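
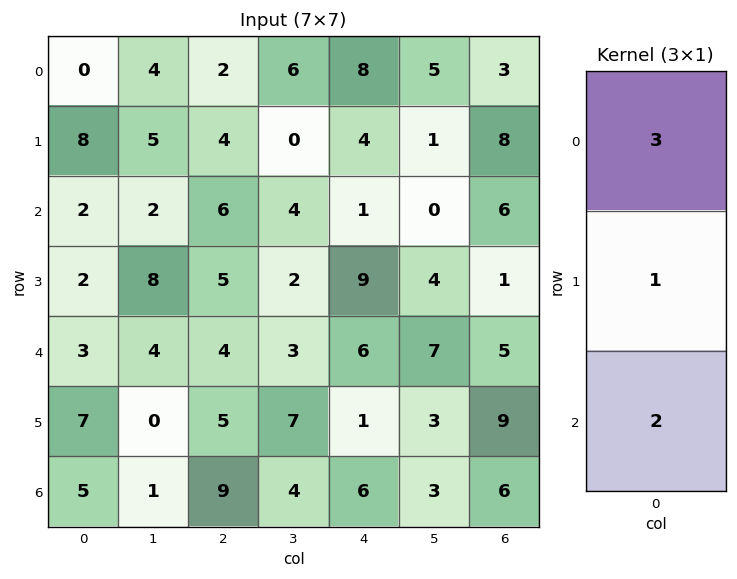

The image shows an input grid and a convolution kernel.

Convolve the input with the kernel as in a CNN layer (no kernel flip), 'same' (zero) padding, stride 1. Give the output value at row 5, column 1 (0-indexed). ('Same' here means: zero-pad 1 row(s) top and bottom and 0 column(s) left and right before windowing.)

The receptive field on the zero-padded input at this output position is [4 / 0 / 1]. Elementwise product with the kernel and sum: 4·3 + 0·1 + 1·2.

14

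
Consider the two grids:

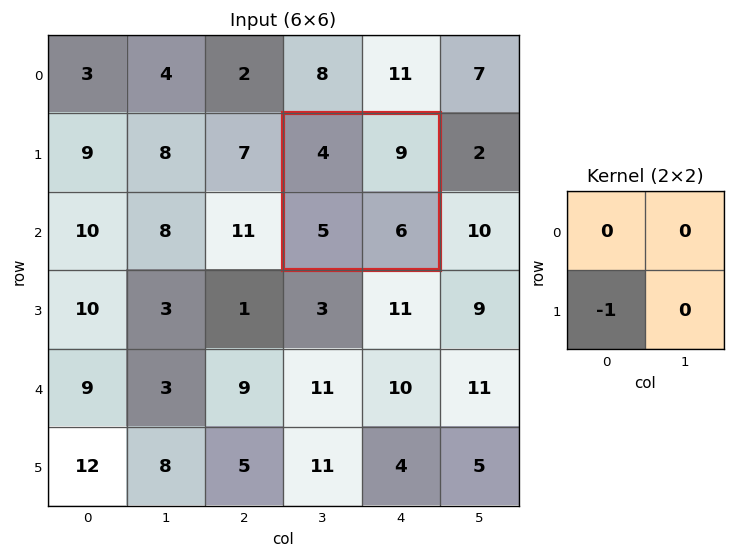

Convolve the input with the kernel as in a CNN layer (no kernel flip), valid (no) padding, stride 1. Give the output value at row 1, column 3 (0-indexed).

-5

The receptive field on the input at this output position is [4 9 / 5 6]. Elementwise product with the kernel and sum: 5·-1.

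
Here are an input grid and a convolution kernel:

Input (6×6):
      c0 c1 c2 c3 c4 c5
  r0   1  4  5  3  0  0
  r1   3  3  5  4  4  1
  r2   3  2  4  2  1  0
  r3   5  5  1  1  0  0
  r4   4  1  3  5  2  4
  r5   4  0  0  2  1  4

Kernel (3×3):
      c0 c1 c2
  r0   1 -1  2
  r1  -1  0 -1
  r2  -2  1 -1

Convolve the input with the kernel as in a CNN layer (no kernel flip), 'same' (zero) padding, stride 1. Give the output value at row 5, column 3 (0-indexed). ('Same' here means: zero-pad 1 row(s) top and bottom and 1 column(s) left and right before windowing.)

The receptive field on the zero-padded input at this output position is [3 5 2 / 0 2 1 / 0 0 0]. Elementwise product with the kernel and sum: 3·1 + 5·-1 + 2·2 + 0·-1 + 1·-1 + 0·-2 + 0·1 + 0·-1.

1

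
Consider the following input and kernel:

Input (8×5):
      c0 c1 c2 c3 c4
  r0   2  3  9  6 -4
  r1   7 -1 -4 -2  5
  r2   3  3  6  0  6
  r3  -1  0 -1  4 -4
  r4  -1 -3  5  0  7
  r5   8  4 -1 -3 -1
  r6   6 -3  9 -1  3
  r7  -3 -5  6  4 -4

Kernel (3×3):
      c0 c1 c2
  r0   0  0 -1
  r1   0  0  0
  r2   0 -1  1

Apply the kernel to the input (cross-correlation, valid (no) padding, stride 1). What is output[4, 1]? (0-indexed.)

The receptive field on the input at this output position is [-3 5 0 / 4 -1 -3 / -3 9 -1]. Elementwise product with the kernel and sum: 0·-1 + 9·-1 + -1·1.

-10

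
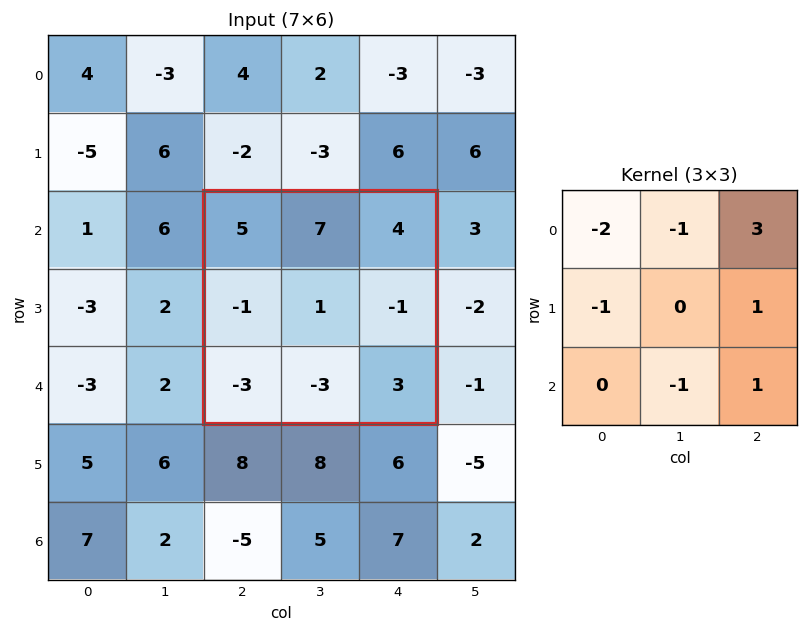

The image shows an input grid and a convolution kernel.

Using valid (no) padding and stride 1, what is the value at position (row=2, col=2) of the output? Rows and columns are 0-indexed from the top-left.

1

The receptive field on the input at this output position is [5 7 4 / -1 1 -1 / -3 -3 3]. Elementwise product with the kernel and sum: 5·-2 + 7·-1 + 4·3 + -1·-1 + -1·1 + -3·-1 + 3·1.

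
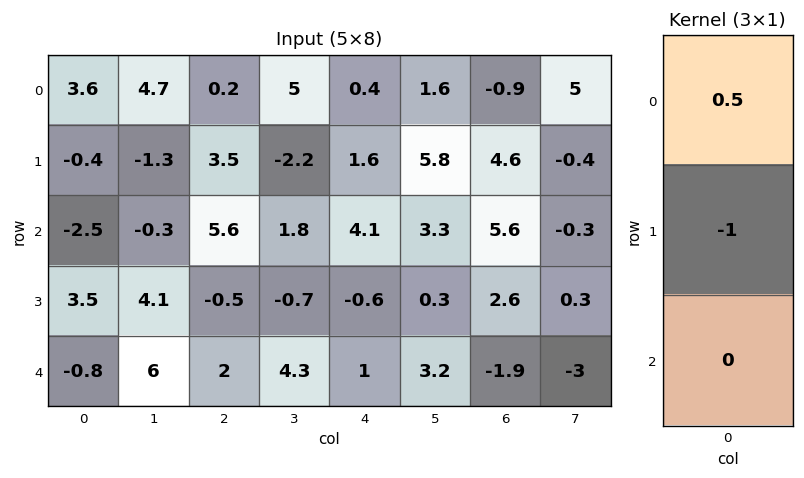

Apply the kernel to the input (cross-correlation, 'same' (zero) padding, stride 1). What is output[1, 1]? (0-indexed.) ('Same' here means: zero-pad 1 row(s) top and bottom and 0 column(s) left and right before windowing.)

The receptive field on the zero-padded input at this output position is [4.7 / -1.3 / -0.3]. Elementwise product with the kernel and sum: 4.7·0.5 + -1.3·-1.

3.65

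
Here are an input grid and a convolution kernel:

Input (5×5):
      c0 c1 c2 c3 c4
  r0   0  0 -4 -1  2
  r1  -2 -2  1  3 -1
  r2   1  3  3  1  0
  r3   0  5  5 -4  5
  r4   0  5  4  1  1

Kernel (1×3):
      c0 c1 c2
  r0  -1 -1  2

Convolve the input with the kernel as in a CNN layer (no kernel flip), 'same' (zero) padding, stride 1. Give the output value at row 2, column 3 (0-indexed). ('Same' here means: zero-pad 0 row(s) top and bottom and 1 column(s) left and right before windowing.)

The receptive field on the zero-padded input at this output position is [3 1 0]. Elementwise product with the kernel and sum: 3·-1 + 1·-1 + 0·2.

-4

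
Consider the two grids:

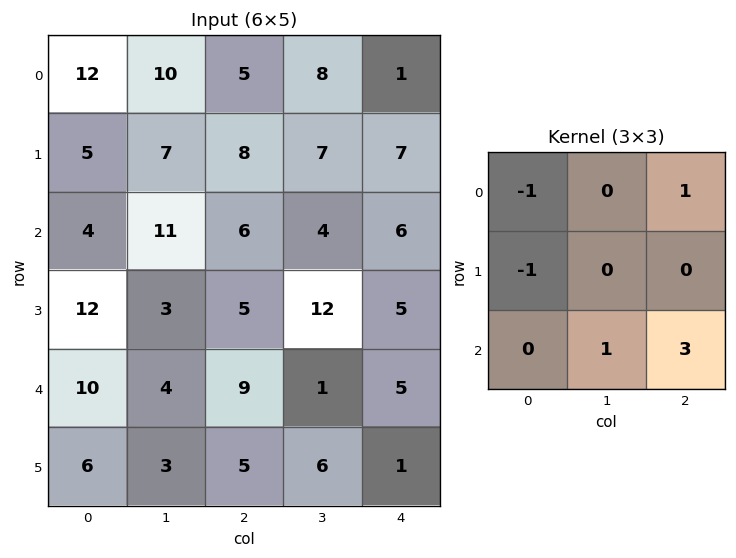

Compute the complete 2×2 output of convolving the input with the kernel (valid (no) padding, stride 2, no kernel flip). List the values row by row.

Output[0,0]: The receptive field on the input at this output position is [12 10 5 / 5 7 8 / 4 11 6]. Elementwise product with the kernel and sum: 12·-1 + 5·1 + 5·-1 + 11·1 + 6·3.

17 10
21 11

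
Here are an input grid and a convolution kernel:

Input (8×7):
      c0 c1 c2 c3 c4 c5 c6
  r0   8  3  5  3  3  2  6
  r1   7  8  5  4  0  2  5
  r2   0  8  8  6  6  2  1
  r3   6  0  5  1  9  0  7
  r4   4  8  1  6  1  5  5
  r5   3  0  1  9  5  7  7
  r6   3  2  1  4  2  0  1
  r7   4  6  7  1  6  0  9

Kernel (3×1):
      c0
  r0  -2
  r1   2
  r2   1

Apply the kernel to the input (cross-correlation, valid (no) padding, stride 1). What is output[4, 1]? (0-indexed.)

-14

The receptive field on the input at this output position is [8 / 0 / 2]. Elementwise product with the kernel and sum: 8·-2 + 0·2 + 2·1.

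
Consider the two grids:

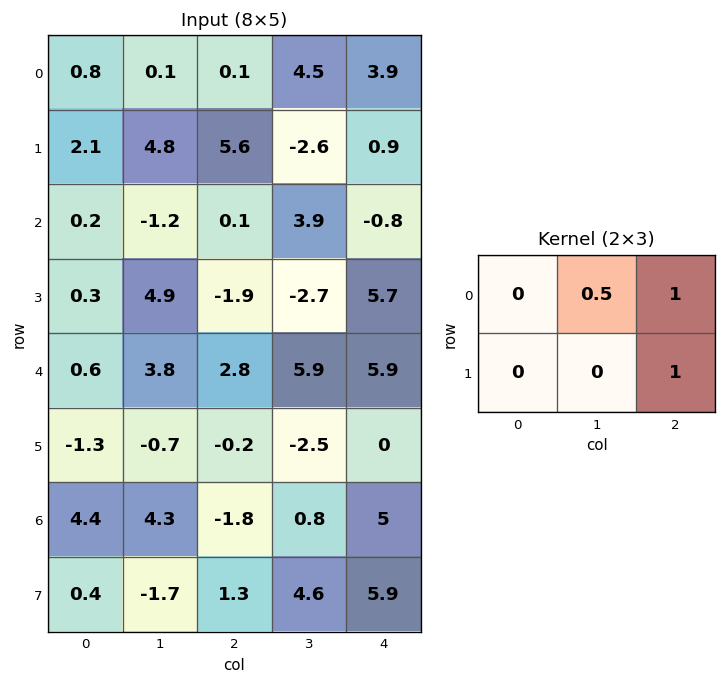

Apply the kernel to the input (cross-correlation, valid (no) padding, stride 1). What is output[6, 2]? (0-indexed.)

11.3

The receptive field on the input at this output position is [-1.8 0.8 5 / 1.3 4.6 5.9]. Elementwise product with the kernel and sum: 0.8·0.5 + 5·1 + 5.9·1.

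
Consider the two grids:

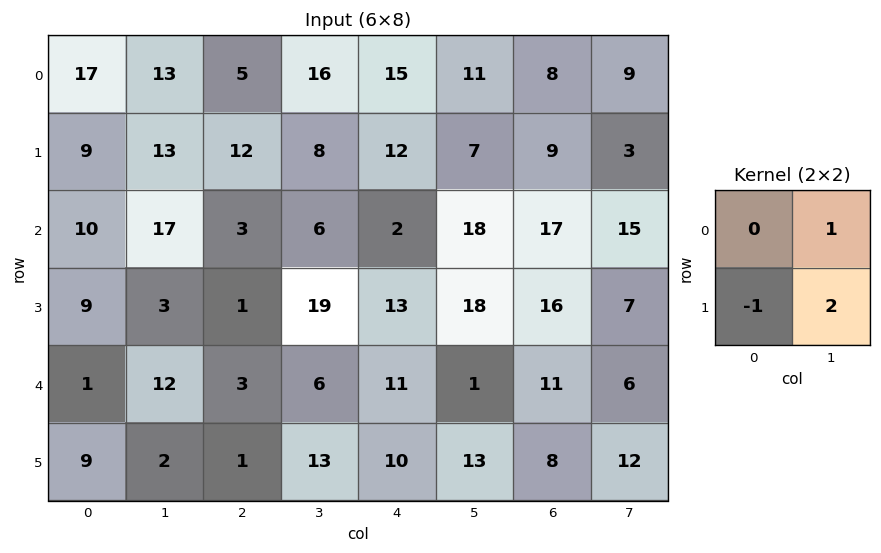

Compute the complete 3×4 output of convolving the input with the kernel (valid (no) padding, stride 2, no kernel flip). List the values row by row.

30 20 13 6
14 43 41 13
7 31 17 22

Output[0,0]: The receptive field on the input at this output position is [17 13 / 9 13]. Elementwise product with the kernel and sum: 13·1 + 9·-1 + 13·2.
Output[0,1]: The receptive field on the input at this output position is [5 16 / 12 8]. Elementwise product with the kernel and sum: 16·1 + 12·-1 + 8·2.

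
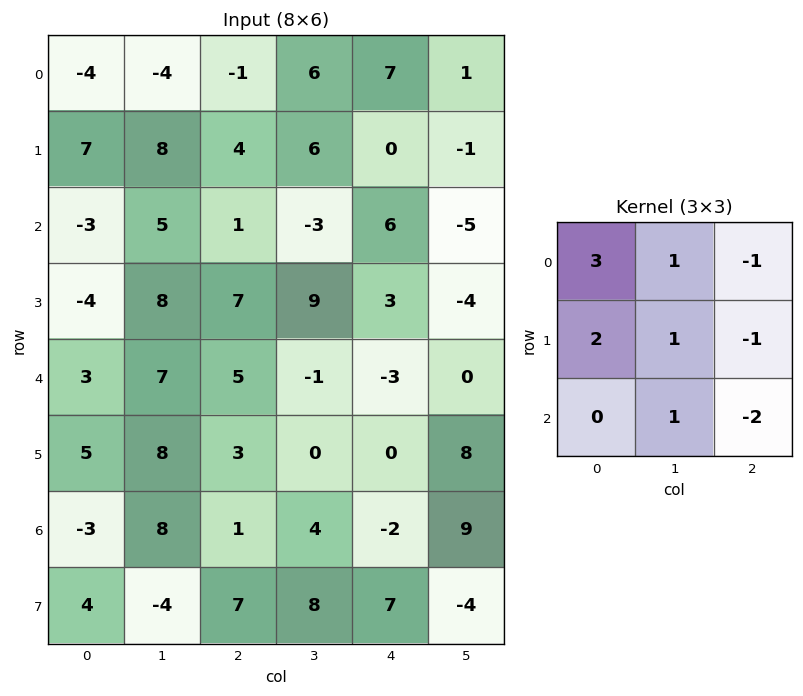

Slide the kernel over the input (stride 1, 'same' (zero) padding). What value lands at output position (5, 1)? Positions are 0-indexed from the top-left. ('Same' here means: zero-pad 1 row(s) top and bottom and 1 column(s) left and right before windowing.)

32

The receptive field on the zero-padded input at this output position is [3 7 5 / 5 8 3 / -3 8 1]. Elementwise product with the kernel and sum: 3·3 + 7·1 + 5·-1 + 5·2 + 8·1 + 3·-1 + 8·1 + 1·-2.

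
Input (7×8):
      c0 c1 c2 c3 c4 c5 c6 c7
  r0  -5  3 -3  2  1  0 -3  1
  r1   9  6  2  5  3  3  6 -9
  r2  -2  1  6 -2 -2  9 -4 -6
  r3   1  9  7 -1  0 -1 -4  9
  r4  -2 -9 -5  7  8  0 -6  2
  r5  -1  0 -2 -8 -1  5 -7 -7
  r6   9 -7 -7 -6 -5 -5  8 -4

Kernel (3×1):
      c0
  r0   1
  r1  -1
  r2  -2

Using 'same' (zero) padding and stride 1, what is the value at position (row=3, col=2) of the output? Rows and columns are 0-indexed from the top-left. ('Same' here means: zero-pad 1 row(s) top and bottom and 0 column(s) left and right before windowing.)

9

The receptive field on the zero-padded input at this output position is [6 / 7 / -5]. Elementwise product with the kernel and sum: 6·1 + 7·-1 + -5·-2.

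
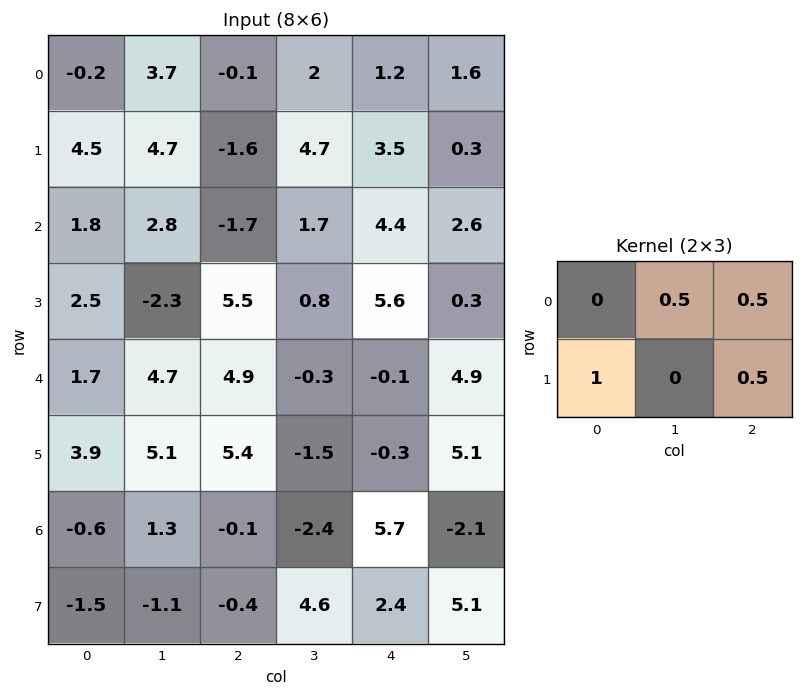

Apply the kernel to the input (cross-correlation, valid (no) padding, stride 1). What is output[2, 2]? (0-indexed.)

The receptive field on the input at this output position is [-1.7 1.7 4.4 / 5.5 0.8 5.6]. Elementwise product with the kernel and sum: 1.7·0.5 + 4.4·0.5 + 5.5·1 + 5.6·0.5.

11.35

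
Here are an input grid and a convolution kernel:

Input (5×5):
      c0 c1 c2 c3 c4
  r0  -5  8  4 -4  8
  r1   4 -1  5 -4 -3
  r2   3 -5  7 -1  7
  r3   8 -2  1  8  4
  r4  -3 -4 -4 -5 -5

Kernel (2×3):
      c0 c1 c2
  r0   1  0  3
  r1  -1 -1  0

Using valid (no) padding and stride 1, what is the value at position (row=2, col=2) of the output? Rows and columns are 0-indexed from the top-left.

The receptive field on the input at this output position is [7 -1 7 / 1 8 4]. Elementwise product with the kernel and sum: 7·1 + 7·3 + 1·-1 + 8·-1.

19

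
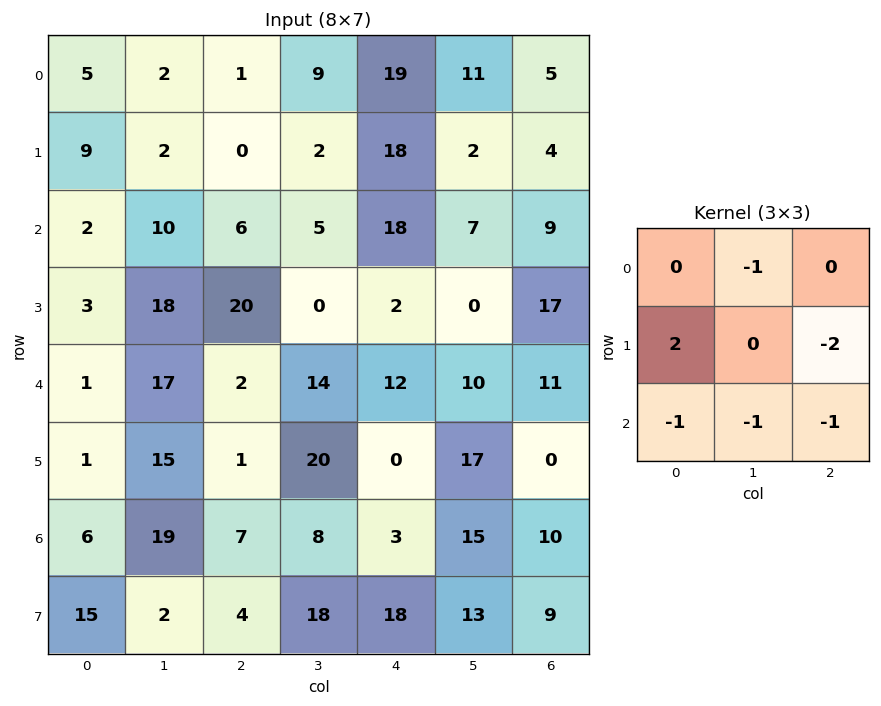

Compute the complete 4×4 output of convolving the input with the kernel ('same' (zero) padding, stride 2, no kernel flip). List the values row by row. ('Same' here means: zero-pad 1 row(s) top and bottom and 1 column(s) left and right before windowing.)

-15 -18 -26 16
-50 -28 -24 -7
-53 -50 -31 -14
-56 -3 -63 8

Output[0,0]: The receptive field on the zero-padded input at this output position is [0 0 0 / 0 5 2 / 0 9 2]. Elementwise product with the kernel and sum: 0·-1 + 0·2 + 2·-2 + 0·-1 + 9·-1 + 2·-1.
Output[0,1]: The receptive field on the zero-padded input at this output position is [0 0 0 / 2 1 9 / 2 0 2]. Elementwise product with the kernel and sum: 0·-1 + 2·2 + 9·-2 + 2·-1 + 0·-1 + 2·-1.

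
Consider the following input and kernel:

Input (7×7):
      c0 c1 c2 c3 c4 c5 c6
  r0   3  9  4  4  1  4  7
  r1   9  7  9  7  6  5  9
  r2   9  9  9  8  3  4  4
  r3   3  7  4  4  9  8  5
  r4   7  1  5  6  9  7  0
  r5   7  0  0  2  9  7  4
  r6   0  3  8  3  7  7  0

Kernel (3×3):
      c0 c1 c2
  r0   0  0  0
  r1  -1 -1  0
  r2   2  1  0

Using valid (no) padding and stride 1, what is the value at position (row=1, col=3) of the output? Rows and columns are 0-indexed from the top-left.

6

The receptive field on the input at this output position is [7 6 5 / 8 3 4 / 4 9 8]. Elementwise product with the kernel and sum: 8·-1 + 3·-1 + 4·2 + 9·1.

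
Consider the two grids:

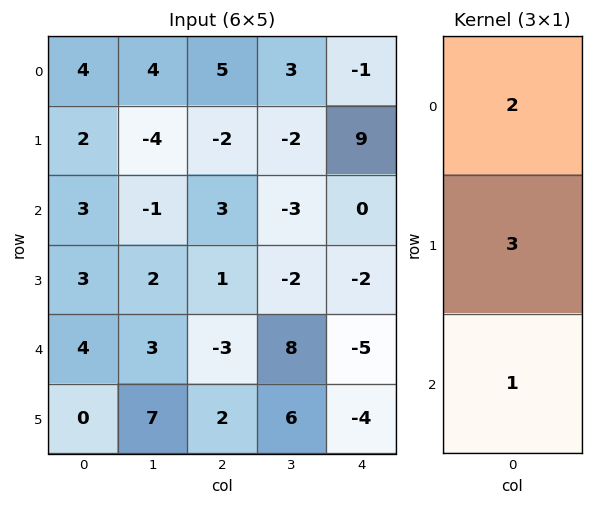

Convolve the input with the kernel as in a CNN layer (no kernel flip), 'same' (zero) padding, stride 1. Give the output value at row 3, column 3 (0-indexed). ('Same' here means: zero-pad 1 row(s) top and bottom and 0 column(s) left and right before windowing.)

The receptive field on the zero-padded input at this output position is [-3 / -2 / 8]. Elementwise product with the kernel and sum: -3·2 + -2·3 + 8·1.

-4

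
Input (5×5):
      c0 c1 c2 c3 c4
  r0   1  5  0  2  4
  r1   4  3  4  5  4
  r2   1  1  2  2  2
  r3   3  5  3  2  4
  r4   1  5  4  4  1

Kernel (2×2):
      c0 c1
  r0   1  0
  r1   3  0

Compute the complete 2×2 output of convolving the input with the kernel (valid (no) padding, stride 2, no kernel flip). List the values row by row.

13 12
10 11

Output[0,0]: The receptive field on the input at this output position is [1 5 / 4 3]. Elementwise product with the kernel and sum: 1·1 + 4·3.
Output[0,1]: The receptive field on the input at this output position is [0 2 / 4 5]. Elementwise product with the kernel and sum: 0·1 + 4·3.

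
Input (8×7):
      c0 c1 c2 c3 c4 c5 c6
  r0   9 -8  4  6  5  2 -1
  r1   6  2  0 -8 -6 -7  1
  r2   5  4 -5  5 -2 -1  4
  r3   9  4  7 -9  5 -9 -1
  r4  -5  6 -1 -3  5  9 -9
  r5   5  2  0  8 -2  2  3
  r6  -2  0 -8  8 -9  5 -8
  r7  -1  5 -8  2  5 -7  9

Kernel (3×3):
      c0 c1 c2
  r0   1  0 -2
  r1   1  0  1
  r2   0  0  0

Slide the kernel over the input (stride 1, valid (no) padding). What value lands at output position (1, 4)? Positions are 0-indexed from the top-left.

-6

The receptive field on the input at this output position is [-6 -7 1 / -2 -1 4 / 5 -9 -1]. Elementwise product with the kernel and sum: -6·1 + 1·-2 + -2·1 + 4·1.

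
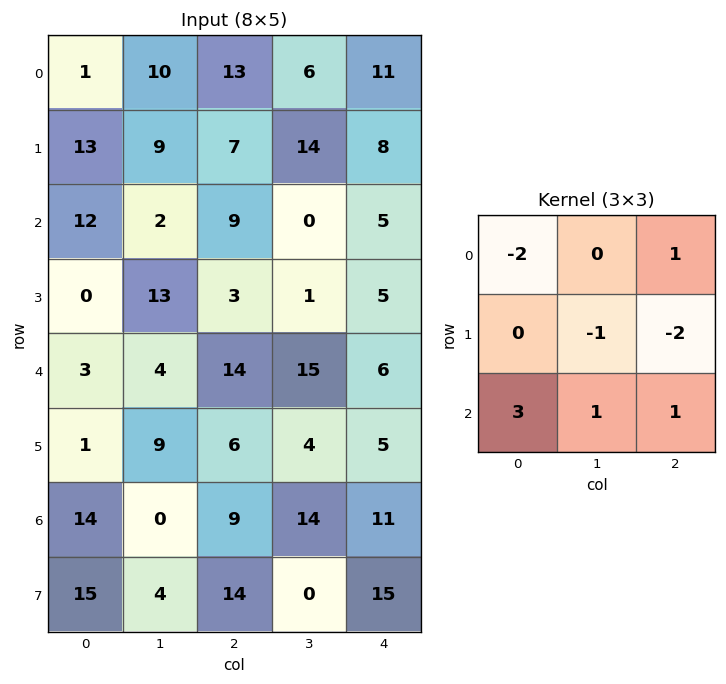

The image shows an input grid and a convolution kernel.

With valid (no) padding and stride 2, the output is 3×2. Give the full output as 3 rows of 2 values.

35 -13
-7 39
38 16

Output[0,0]: The receptive field on the input at this output position is [1 10 13 / 13 9 7 / 12 2 9]. Elementwise product with the kernel and sum: 1·-2 + 13·1 + 9·-1 + 7·-2 + 12·3 + 2·1 + 9·1.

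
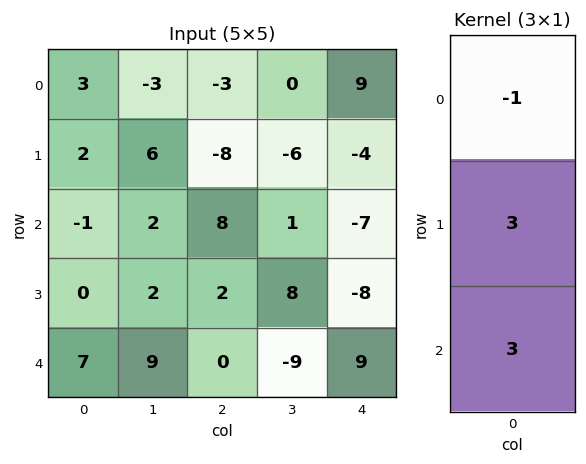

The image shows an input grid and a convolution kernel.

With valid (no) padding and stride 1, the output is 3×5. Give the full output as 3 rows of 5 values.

Output[0,0]: The receptive field on the input at this output position is [3 / 2 / -1]. Elementwise product with the kernel and sum: 3·-1 + 2·3 + -1·3.
Output[0,1]: The receptive field on the input at this output position is [-3 / 6 / 2]. Elementwise product with the kernel and sum: -3·-1 + 6·3 + 2·3.

0 27 3 -15 -42
-5 6 38 33 -41
22 31 -2 -4 10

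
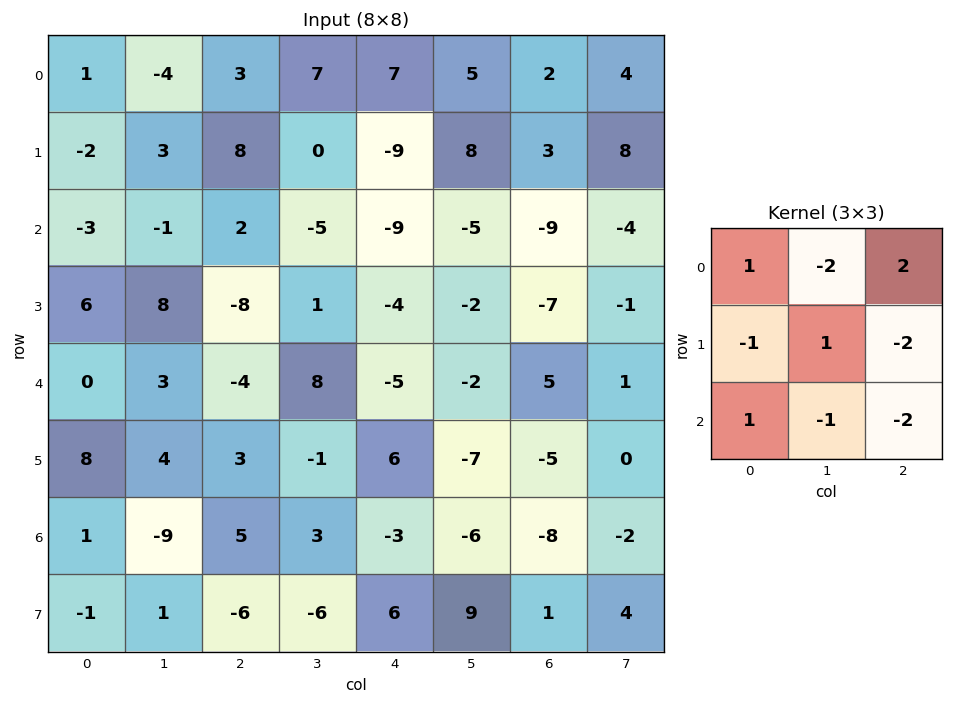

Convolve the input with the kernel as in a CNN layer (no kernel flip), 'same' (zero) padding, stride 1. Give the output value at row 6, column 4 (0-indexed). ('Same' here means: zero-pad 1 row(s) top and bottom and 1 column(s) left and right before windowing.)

The receptive field on the zero-padded input at this output position is [-1 6 -7 / 3 -3 -6 / -6 6 9]. Elementwise product with the kernel and sum: -1·1 + 6·-2 + -7·2 + 3·-1 + -3·1 + -6·-2 + -6·1 + 6·-1 + 9·-2.

-51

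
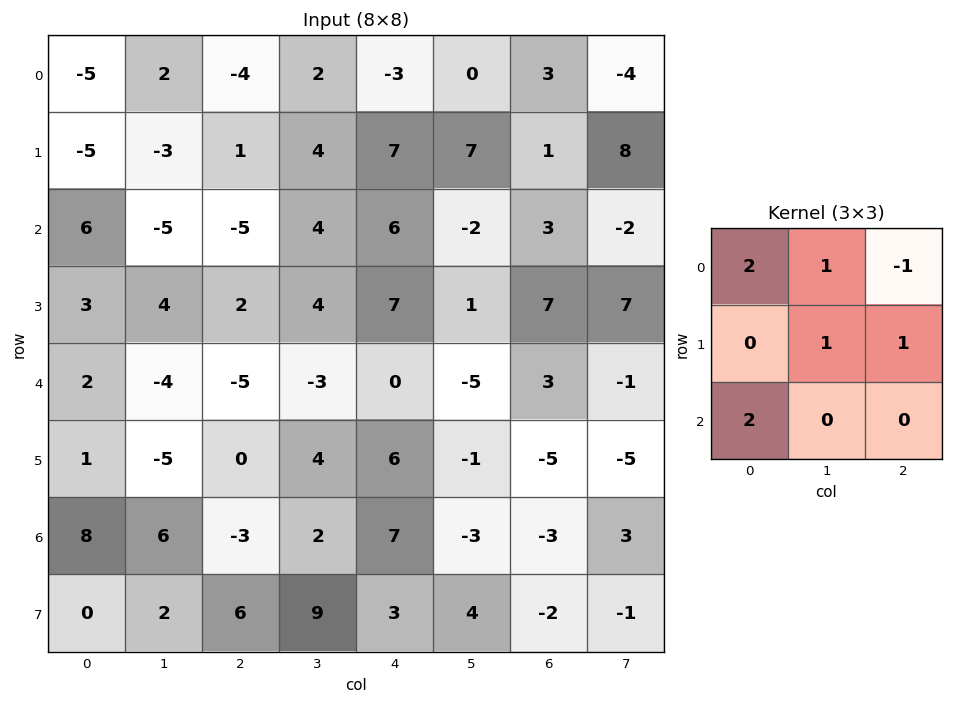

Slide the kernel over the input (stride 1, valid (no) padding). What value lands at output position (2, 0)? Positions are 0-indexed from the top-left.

The receptive field on the input at this output position is [6 -5 -5 / 3 4 2 / 2 -4 -5]. Elementwise product with the kernel and sum: 6·2 + -5·1 + -5·-1 + 4·1 + 2·1 + 2·2.

22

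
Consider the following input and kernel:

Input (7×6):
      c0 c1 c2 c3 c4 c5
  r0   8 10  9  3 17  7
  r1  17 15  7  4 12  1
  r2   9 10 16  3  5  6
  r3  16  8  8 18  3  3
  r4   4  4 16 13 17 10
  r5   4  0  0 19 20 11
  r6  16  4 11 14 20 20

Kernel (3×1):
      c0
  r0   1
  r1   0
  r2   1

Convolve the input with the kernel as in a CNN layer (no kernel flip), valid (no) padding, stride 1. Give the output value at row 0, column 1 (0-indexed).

The receptive field on the input at this output position is [10 / 15 / 10]. Elementwise product with the kernel and sum: 10·1 + 10·1.

20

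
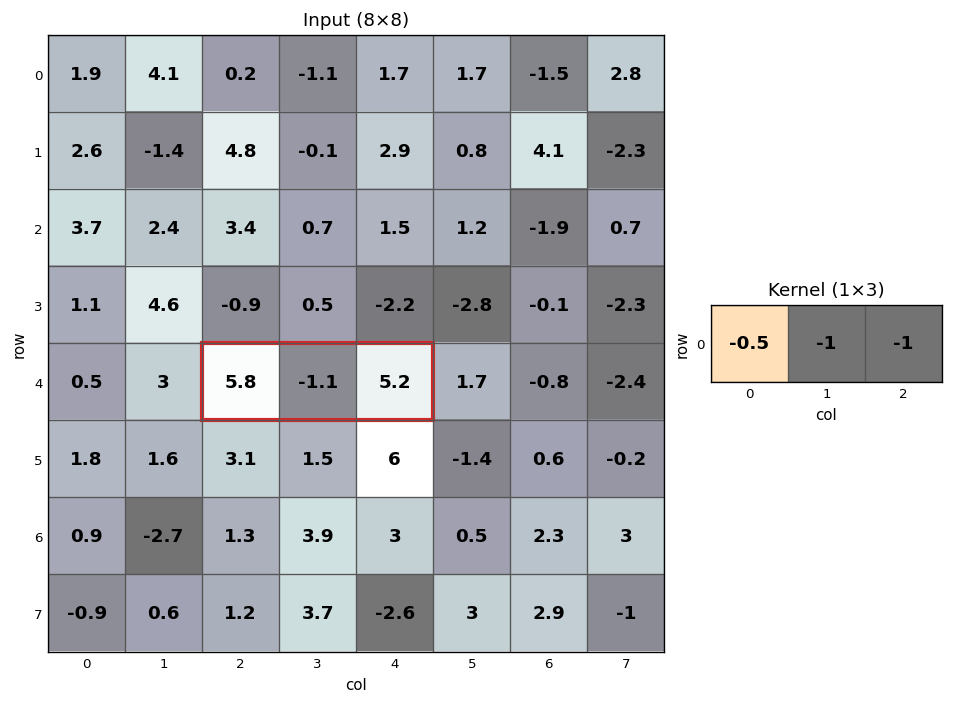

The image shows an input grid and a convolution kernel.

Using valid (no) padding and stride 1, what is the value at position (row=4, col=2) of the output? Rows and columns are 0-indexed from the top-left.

The receptive field on the input at this output position is [5.8 -1.1 5.2]. Elementwise product with the kernel and sum: 5.8·-0.5 + -1.1·-1 + 5.2·-1.

-7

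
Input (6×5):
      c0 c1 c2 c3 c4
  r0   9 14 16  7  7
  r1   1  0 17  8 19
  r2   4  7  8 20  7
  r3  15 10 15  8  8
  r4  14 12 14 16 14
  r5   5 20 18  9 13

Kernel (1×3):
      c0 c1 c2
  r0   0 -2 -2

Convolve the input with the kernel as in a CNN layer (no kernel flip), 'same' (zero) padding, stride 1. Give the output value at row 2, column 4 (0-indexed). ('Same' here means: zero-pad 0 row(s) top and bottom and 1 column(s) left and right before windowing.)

The receptive field on the zero-padded input at this output position is [20 7 0]. Elementwise product with the kernel and sum: 7·-2 + 0·-2.

-14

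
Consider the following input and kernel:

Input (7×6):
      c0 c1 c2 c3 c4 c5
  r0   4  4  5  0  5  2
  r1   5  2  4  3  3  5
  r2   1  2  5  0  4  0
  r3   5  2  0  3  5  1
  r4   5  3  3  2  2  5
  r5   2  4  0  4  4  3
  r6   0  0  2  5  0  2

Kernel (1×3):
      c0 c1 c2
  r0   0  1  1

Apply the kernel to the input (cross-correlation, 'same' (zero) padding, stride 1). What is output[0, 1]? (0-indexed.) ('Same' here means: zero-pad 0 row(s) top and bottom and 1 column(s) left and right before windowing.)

9

The receptive field on the zero-padded input at this output position is [4 4 5]. Elementwise product with the kernel and sum: 4·1 + 5·1.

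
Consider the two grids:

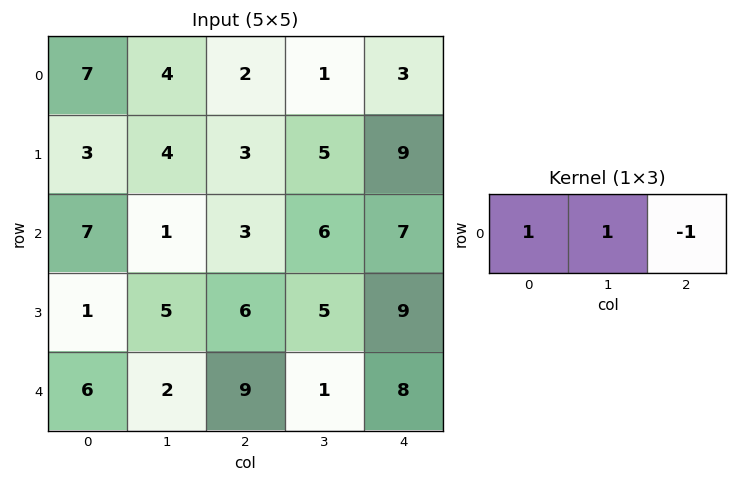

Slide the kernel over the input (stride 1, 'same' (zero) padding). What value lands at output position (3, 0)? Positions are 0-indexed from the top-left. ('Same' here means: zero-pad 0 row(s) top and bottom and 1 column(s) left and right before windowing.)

-4

The receptive field on the zero-padded input at this output position is [0 1 5]. Elementwise product with the kernel and sum: 0·1 + 1·1 + 5·-1.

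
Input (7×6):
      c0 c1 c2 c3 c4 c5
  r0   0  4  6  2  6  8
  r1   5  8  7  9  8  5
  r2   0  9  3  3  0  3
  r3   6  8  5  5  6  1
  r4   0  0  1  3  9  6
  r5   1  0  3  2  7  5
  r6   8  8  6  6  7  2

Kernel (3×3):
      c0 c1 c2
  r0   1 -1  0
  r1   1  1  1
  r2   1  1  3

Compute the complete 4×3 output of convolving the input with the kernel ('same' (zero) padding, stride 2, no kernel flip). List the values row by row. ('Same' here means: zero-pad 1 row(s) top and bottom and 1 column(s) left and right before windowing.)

33 54 48
34 44 21
-5 16 41
15 17 10

Output[0,0]: The receptive field on the zero-padded input at this output position is [0 0 0 / 0 0 4 / 0 5 8]. Elementwise product with the kernel and sum: 0·1 + 0·-1 + 0·1 + 0·1 + 4·1 + 0·1 + 5·1 + 8·3.
Output[0,1]: The receptive field on the zero-padded input at this output position is [0 0 0 / 4 6 2 / 8 7 9]. Elementwise product with the kernel and sum: 0·1 + 0·-1 + 4·1 + 6·1 + 2·1 + 8·1 + 7·1 + 9·3.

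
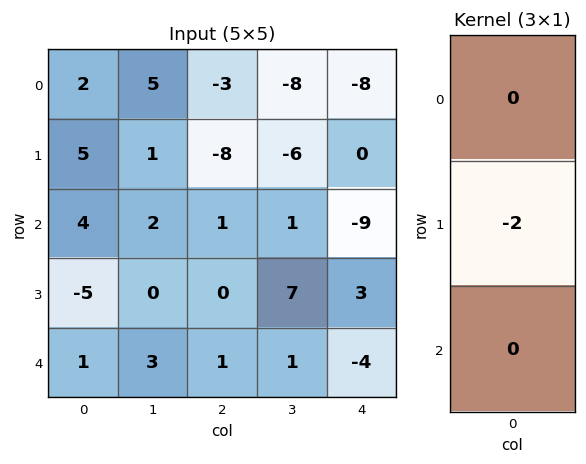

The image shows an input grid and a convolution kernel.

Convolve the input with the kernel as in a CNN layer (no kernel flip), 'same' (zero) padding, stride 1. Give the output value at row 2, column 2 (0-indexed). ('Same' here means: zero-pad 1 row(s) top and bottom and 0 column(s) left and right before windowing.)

-2

The receptive field on the zero-padded input at this output position is [-8 / 1 / 0]. Elementwise product with the kernel and sum: 1·-2.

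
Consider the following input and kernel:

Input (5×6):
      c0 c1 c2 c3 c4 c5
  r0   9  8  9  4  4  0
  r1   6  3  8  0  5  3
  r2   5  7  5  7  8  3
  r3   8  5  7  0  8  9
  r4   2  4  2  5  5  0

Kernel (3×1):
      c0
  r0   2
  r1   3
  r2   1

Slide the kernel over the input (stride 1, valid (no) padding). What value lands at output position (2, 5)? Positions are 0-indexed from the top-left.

The receptive field on the input at this output position is [3 / 9 / 0]. Elementwise product with the kernel and sum: 3·2 + 9·3 + 0·1.

33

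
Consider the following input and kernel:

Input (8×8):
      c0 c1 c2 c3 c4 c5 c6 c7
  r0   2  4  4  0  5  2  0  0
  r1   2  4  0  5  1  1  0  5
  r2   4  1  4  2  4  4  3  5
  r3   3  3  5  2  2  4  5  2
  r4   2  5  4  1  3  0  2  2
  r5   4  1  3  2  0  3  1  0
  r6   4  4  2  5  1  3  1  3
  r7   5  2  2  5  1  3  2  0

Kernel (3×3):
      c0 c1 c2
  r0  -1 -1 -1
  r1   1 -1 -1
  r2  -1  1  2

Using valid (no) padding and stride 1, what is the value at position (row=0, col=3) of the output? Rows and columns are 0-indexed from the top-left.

The receptive field on the input at this output position is [0 5 2 / 5 1 1 / 2 4 4]. Elementwise product with the kernel and sum: 0·-1 + 5·-1 + 2·-1 + 5·1 + 1·-1 + 1·-1 + 2·-1 + 4·1 + 4·2.

6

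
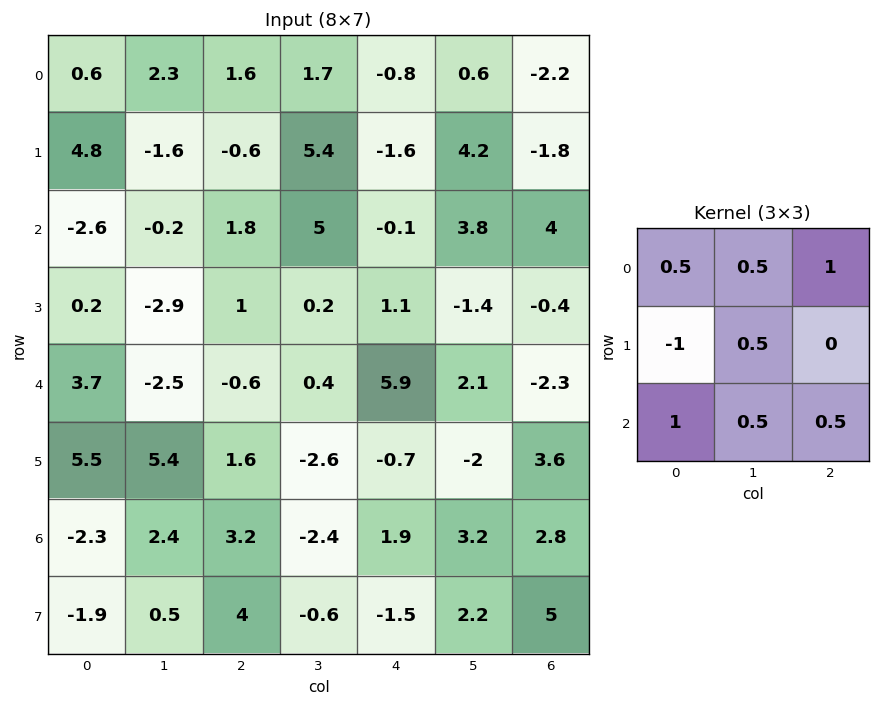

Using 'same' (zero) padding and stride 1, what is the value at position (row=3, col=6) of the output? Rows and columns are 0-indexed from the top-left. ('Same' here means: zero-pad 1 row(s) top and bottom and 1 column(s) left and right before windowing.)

6.05

The receptive field on the zero-padded input at this output position is [3.8 4 0 / -1.4 -0.4 0 / 2.1 -2.3 0]. Elementwise product with the kernel and sum: 3.8·0.5 + 4·0.5 + 0·1 + -1.4·-1 + -0.4·0.5 + 2.1·1 + -2.3·0.5 + 0·0.5.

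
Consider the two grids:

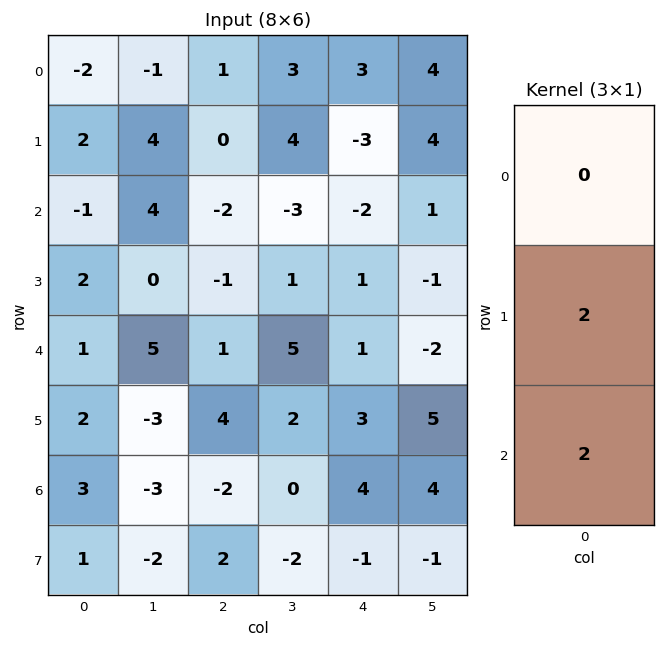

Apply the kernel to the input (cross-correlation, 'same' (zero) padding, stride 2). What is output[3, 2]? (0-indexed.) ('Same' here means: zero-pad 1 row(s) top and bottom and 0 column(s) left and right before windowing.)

The receptive field on the zero-padded input at this output position is [3 / 4 / -1]. Elementwise product with the kernel and sum: 4·2 + -1·2.

6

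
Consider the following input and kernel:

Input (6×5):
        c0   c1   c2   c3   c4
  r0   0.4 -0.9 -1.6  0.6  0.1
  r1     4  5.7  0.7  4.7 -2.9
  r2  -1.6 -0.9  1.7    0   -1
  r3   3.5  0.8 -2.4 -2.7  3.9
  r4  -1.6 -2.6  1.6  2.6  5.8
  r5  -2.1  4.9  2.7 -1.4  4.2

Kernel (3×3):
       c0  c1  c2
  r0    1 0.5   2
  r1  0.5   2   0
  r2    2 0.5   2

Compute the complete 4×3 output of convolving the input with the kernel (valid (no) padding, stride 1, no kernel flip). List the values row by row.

9.9 2.8 10.05
8.25 13.4 -0.25
3.4 -3.65 9.2
-3.25 4.45 23.15

Output[0,0]: The receptive field on the input at this output position is [0.4 -0.9 -1.6 / 4 5.7 0.7 / -1.6 -0.9 1.7]. Elementwise product with the kernel and sum: 0.4·1 + -0.9·0.5 + -1.6·2 + 4·0.5 + 5.7·2 + -1.6·2 + -0.9·0.5 + 1.7·2.
Output[0,1]: The receptive field on the input at this output position is [-0.9 -1.6 0.6 / 5.7 0.7 4.7 / -0.9 1.7 0]. Elementwise product with the kernel and sum: -0.9·1 + -1.6·0.5 + 0.6·2 + 5.7·0.5 + 0.7·2 + -0.9·2 + 1.7·0.5 + 0·2.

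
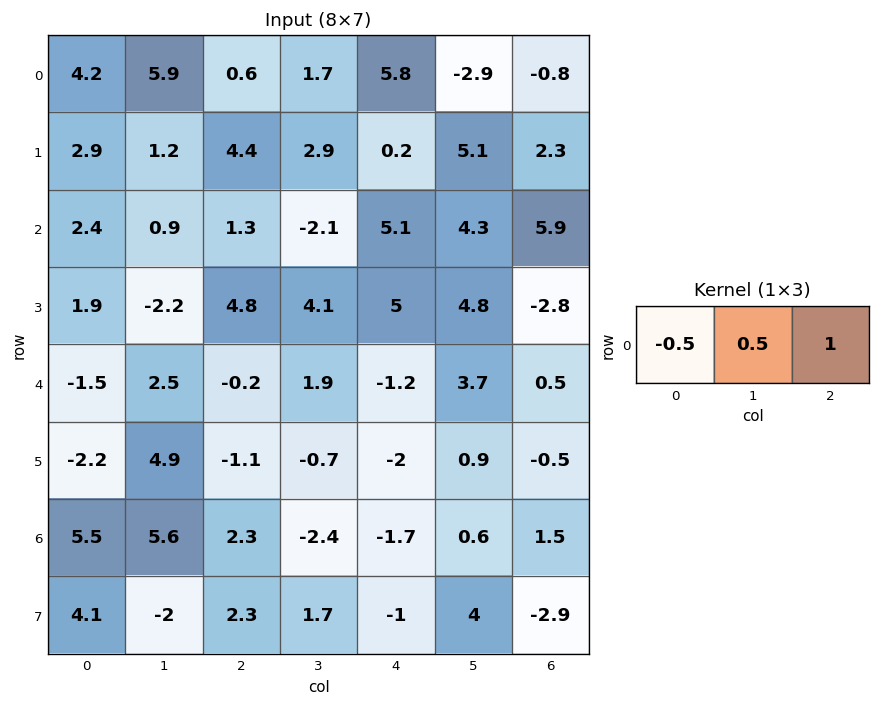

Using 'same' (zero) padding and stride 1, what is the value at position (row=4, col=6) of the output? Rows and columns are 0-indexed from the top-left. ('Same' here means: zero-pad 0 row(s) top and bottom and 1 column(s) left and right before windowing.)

The receptive field on the zero-padded input at this output position is [3.7 0.5 0]. Elementwise product with the kernel and sum: 3.7·-0.5 + 0.5·0.5 + 0·1.

-1.6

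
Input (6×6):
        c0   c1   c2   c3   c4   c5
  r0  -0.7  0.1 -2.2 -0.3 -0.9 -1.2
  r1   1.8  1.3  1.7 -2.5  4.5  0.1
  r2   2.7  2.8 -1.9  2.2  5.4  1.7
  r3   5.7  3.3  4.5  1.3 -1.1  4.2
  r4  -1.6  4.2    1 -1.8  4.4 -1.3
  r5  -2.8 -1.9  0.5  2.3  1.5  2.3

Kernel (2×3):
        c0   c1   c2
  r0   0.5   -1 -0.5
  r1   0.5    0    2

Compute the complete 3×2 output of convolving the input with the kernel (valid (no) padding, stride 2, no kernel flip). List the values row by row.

Output[0,0]: The receptive field on the input at this output position is [-0.7 0.1 -2.2 / 1.8 1.3 1.7]. Elementwise product with the kernel and sum: -0.7·0.5 + 0.1·-1 + -2.2·-0.5 + 1.8·0.5 + 1.7·2.
Output[0,1]: The receptive field on the input at this output position is [-2.2 -0.3 -0.9 / 1.7 -2.5 4.5]. Elementwise product with the kernel and sum: -2.2·0.5 + -0.3·-1 + -0.9·-0.5 + 1.7·0.5 + 4.5·2.

4.95 9.5
11.35 -5.8
-5.9 3.35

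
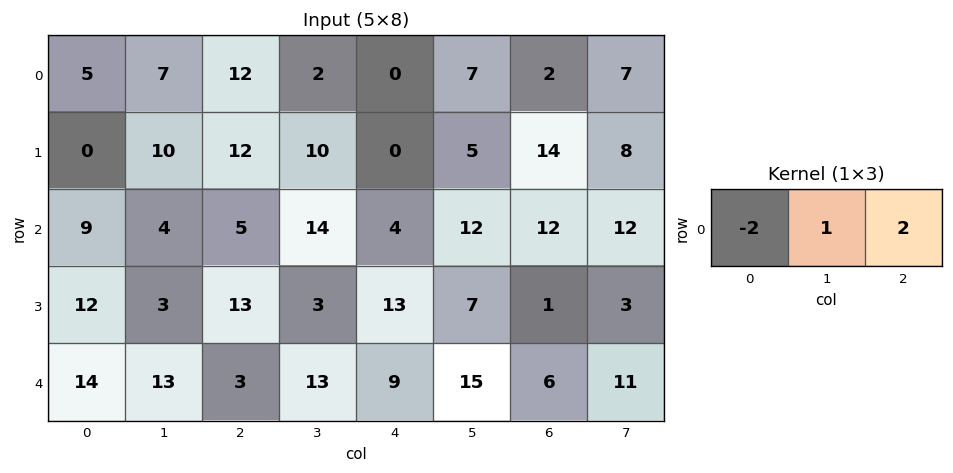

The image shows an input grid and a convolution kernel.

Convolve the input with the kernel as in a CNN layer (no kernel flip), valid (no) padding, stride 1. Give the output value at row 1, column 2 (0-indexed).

-14

The receptive field on the input at this output position is [12 10 0]. Elementwise product with the kernel and sum: 12·-2 + 10·1 + 0·2.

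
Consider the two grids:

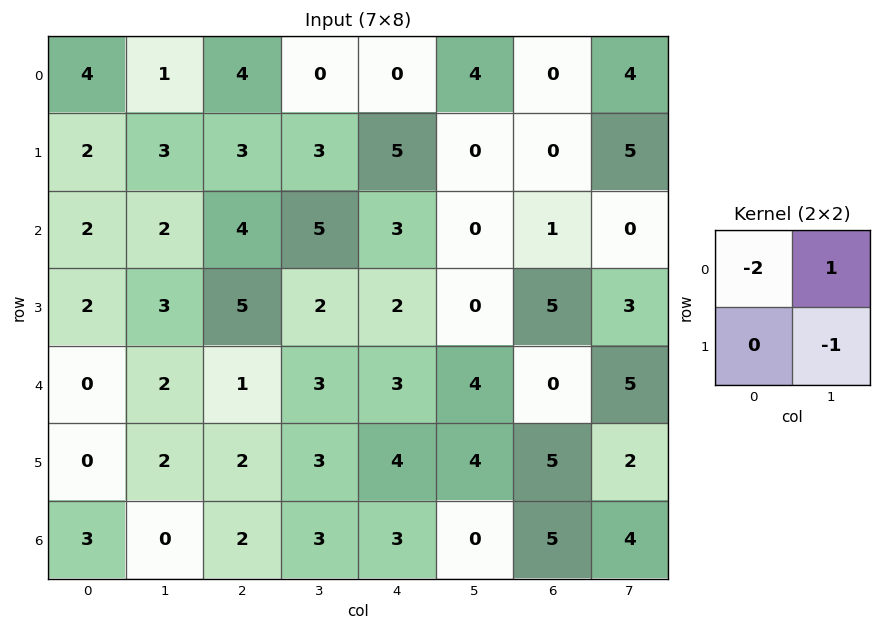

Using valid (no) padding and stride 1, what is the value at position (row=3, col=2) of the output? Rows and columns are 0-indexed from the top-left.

-11

The receptive field on the input at this output position is [5 2 / 1 3]. Elementwise product with the kernel and sum: 5·-2 + 2·1 + 3·-1.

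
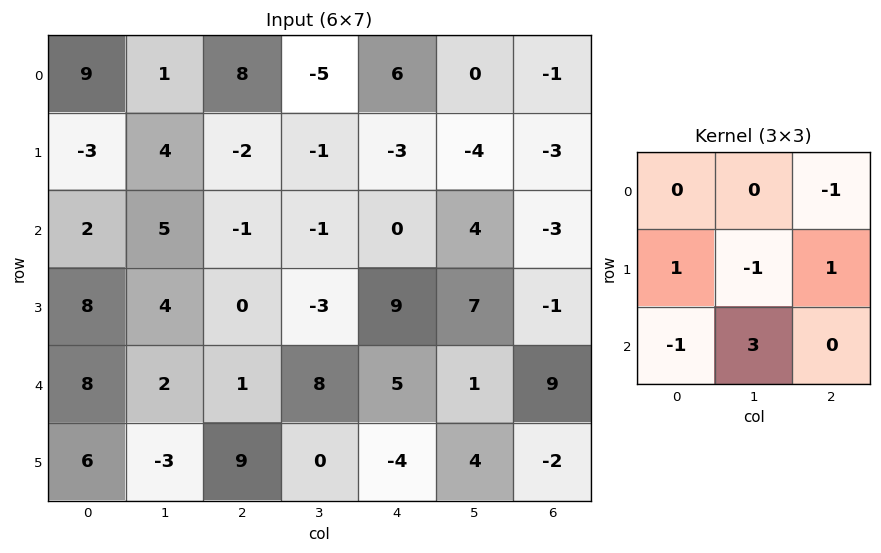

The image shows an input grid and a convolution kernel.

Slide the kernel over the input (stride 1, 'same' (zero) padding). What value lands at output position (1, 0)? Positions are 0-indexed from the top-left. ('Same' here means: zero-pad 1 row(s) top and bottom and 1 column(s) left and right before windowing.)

The receptive field on the zero-padded input at this output position is [0 9 1 / 0 -3 4 / 0 2 5]. Elementwise product with the kernel and sum: 1·-1 + 0·1 + -3·-1 + 4·1 + 0·-1 + 2·3.

12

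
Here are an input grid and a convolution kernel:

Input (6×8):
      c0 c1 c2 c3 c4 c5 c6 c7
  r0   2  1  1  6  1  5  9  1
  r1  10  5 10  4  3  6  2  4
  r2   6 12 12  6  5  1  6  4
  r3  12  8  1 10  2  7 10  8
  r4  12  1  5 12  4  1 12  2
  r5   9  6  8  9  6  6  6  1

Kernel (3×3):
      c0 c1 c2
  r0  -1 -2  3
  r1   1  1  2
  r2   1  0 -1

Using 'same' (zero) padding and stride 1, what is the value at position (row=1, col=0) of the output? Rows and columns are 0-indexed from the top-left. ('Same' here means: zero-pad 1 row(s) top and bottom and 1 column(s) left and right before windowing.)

The receptive field on the zero-padded input at this output position is [0 2 1 / 0 10 5 / 0 6 12]. Elementwise product with the kernel and sum: 0·-1 + 2·-2 + 1·3 + 0·1 + 10·1 + 5·2 + 0·1 + 12·-1.

7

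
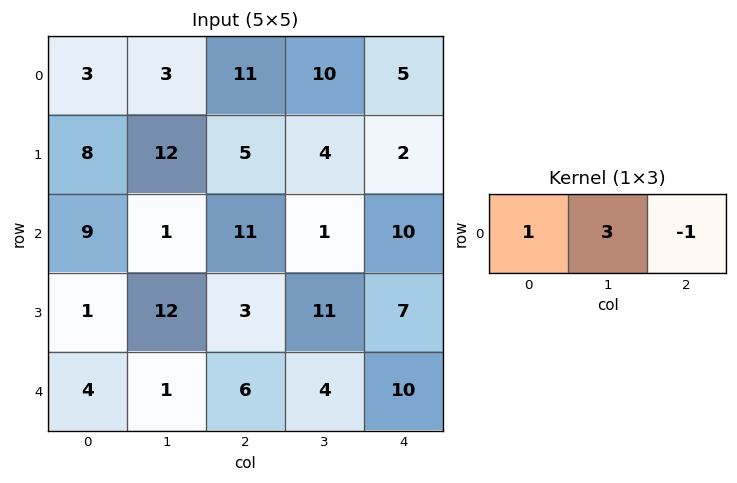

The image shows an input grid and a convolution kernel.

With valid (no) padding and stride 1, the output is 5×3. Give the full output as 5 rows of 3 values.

Output[0,0]: The receptive field on the input at this output position is [3 3 11]. Elementwise product with the kernel and sum: 3·1 + 3·3 + 11·-1.

1 26 36
39 23 15
1 33 4
34 10 29
1 15 8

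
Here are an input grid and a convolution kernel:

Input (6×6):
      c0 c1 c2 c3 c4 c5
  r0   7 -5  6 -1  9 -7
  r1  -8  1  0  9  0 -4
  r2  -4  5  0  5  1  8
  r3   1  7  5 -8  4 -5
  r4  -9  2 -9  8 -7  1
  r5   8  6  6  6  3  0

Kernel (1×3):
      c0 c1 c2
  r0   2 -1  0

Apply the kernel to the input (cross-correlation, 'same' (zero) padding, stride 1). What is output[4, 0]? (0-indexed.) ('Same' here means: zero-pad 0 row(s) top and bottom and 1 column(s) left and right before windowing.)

The receptive field on the zero-padded input at this output position is [0 -9 2]. Elementwise product with the kernel and sum: 0·2 + -9·-1.

9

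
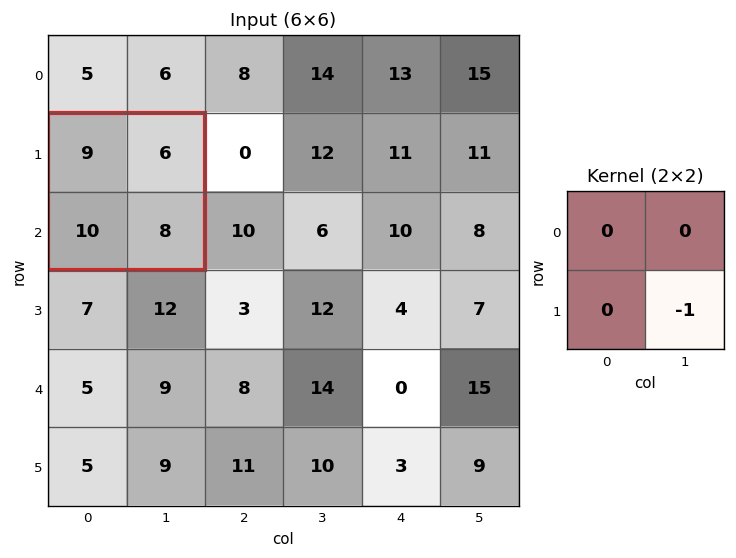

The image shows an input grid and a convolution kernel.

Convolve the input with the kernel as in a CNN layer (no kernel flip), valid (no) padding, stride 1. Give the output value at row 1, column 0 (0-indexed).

-8

The receptive field on the input at this output position is [9 6 / 10 8]. Elementwise product with the kernel and sum: 8·-1.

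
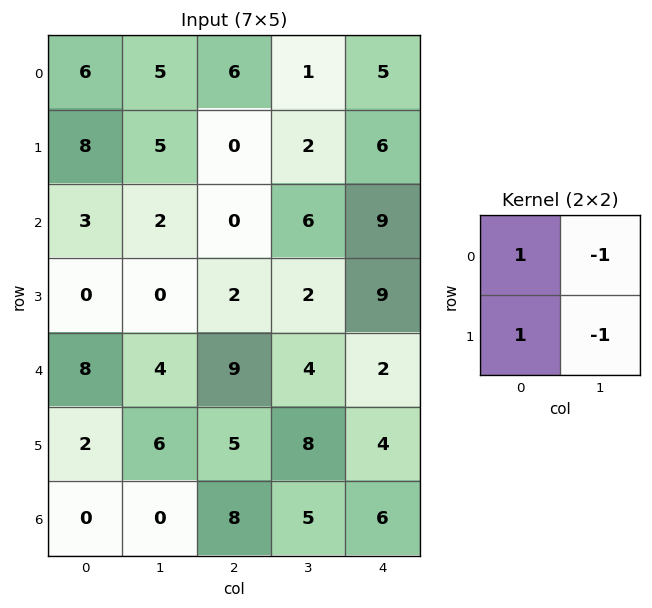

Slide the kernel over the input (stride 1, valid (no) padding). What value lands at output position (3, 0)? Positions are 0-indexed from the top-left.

The receptive field on the input at this output position is [0 0 / 8 4]. Elementwise product with the kernel and sum: 0·1 + 0·-1 + 8·1 + 4·-1.

4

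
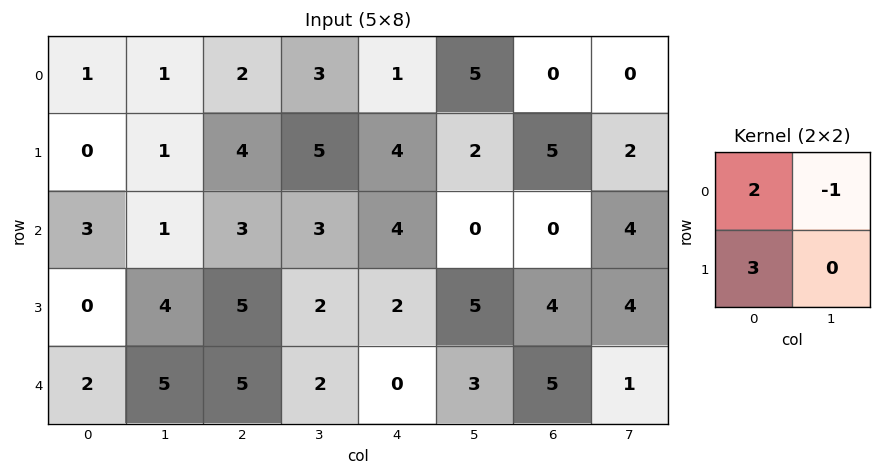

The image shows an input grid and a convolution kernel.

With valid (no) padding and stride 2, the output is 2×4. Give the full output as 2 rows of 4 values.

1 13 9 15
5 18 14 8

Output[0,0]: The receptive field on the input at this output position is [1 1 / 0 1]. Elementwise product with the kernel and sum: 1·2 + 1·-1 + 0·3.
Output[0,1]: The receptive field on the input at this output position is [2 3 / 4 5]. Elementwise product with the kernel and sum: 2·2 + 3·-1 + 4·3.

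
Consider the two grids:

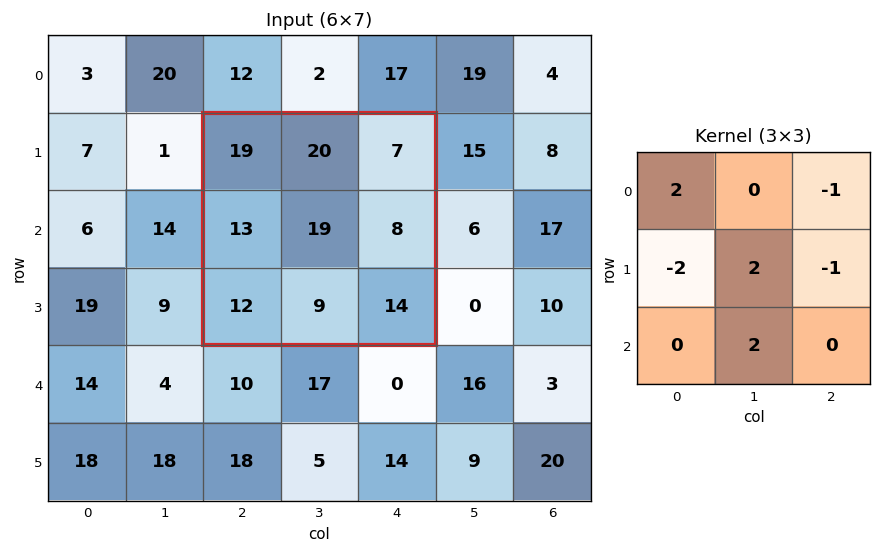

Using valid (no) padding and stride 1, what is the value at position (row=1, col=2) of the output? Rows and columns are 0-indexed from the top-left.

The receptive field on the input at this output position is [19 20 7 / 13 19 8 / 12 9 14]. Elementwise product with the kernel and sum: 19·2 + 7·-1 + 13·-2 + 19·2 + 8·-1 + 9·2.

53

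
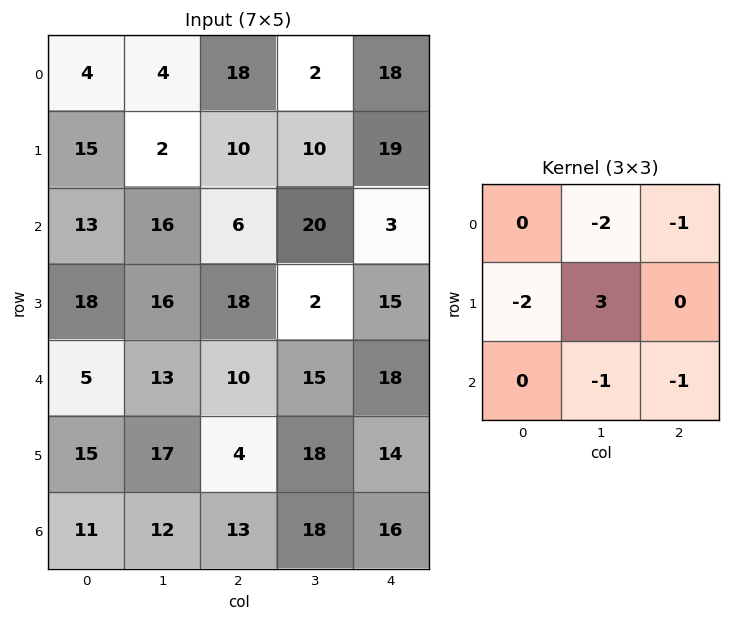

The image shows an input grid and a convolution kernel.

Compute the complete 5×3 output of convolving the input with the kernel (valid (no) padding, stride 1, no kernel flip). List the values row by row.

Output[0,0]: The receptive field on the input at this output position is [4 4 18 / 15 2 10 / 13 16 6]. Elementwise product with the kernel and sum: 4·-2 + 18·-1 + 15·-2 + 2·3 + 16·-1 + 6·-1.
Output[0,1]: The receptive field on the input at this output position is [4 18 2 / 2 10 10 / 16 6 20]. Elementwise product with the kernel and sum: 18·-2 + 2·-1 + 2·-2 + 10·3 + 6·-1 + 20·-1.

-72 -38 -35
-26 -64 -8
-49 -35 -106
-42 -56 -26
-40 -88 -36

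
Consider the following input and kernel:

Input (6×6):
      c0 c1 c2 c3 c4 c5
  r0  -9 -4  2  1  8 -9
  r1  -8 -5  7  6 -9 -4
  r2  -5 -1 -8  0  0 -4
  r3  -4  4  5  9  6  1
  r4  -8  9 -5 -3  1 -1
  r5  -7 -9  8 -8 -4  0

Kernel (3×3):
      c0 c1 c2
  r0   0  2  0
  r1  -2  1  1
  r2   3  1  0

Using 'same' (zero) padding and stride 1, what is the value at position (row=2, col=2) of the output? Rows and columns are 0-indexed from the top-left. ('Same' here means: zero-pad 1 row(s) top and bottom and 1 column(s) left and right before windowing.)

25

The receptive field on the zero-padded input at this output position is [-5 7 6 / -1 -8 0 / 4 5 9]. Elementwise product with the kernel and sum: 7·2 + -1·-2 + -8·1 + 0·1 + 4·3 + 5·1.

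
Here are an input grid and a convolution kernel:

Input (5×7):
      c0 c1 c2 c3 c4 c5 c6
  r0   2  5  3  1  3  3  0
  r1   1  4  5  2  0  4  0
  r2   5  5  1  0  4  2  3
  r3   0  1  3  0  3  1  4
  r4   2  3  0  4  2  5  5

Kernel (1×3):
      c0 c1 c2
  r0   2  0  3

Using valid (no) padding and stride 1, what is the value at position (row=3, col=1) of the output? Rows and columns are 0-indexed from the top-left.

2

The receptive field on the input at this output position is [1 3 0]. Elementwise product with the kernel and sum: 1·2 + 0·3.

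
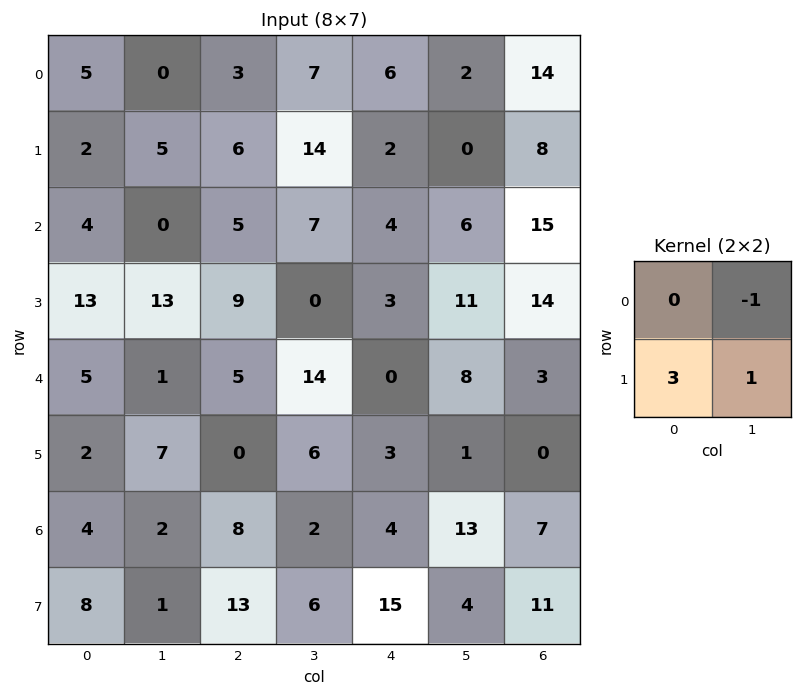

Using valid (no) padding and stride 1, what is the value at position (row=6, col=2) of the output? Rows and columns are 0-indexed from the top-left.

43

The receptive field on the input at this output position is [8 2 / 13 6]. Elementwise product with the kernel and sum: 2·-1 + 13·3 + 6·1.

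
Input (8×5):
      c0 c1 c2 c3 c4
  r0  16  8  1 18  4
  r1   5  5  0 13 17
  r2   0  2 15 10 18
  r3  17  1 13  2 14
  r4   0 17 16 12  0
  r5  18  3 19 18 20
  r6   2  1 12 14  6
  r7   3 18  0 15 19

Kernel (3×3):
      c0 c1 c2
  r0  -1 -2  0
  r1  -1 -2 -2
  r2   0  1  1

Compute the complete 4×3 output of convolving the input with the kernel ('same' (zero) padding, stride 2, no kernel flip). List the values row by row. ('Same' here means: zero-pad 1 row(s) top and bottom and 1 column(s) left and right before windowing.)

Output[0,0]: The receptive field on the zero-padded input at this output position is [0 0 0 / 0 16 8 / 0 5 5]. Elementwise product with the kernel and sum: 0·-1 + 0·-2 + 0·-1 + 16·-2 + 8·-2 + 5·1 + 5·1.
Output[0,1]: The receptive field on the zero-padded input at this output position is [0 0 0 / 8 1 18 / 5 0 13]. Elementwise product with the kernel and sum: 0·-1 + 0·-2 + 8·-1 + 1·-2 + 18·-2 + 0·1 + 13·1.

-38 -33 -9
4 -42 -79
-47 -63 -22
-21 -79 -65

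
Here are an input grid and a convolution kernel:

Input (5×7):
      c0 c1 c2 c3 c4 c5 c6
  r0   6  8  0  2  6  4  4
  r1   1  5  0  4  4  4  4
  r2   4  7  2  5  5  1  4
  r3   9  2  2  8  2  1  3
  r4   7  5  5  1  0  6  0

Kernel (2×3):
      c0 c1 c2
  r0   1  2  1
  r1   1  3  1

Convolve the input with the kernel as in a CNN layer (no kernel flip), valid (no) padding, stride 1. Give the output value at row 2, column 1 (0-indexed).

The receptive field on the input at this output position is [7 2 5 / 2 2 8]. Elementwise product with the kernel and sum: 7·1 + 2·2 + 5·1 + 2·1 + 2·3 + 8·1.

32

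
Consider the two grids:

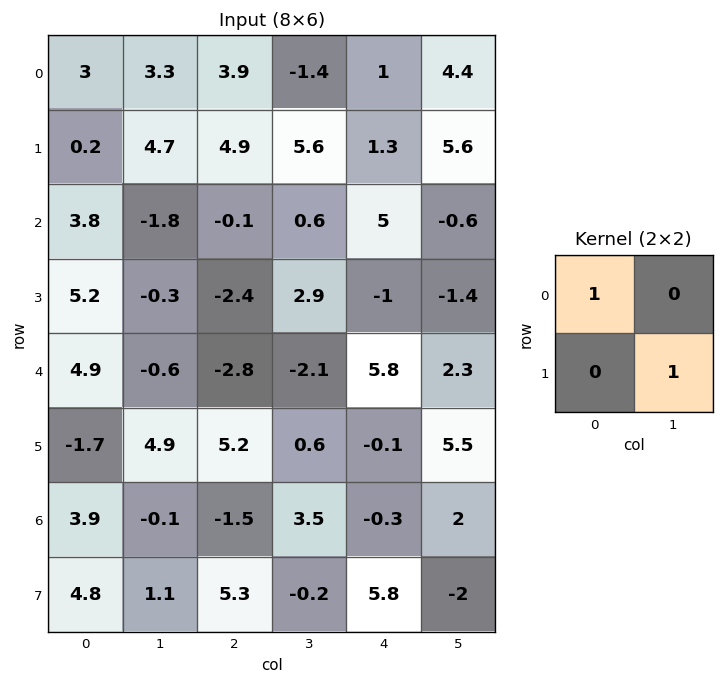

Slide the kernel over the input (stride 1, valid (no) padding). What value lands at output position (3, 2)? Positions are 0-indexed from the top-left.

-4.5

The receptive field on the input at this output position is [-2.4 2.9 / -2.8 -2.1]. Elementwise product with the kernel and sum: -2.4·1 + -2.1·1.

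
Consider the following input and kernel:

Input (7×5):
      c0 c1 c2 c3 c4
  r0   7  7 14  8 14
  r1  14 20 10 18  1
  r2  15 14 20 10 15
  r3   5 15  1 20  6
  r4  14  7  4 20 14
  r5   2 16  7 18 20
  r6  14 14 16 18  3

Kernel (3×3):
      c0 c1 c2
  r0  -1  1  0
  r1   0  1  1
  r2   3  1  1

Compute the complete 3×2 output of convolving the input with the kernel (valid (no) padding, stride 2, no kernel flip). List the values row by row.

Output[0,0]: The receptive field on the input at this output position is [7 7 14 / 14 20 10 / 15 14 20]. Elementwise product with the kernel and sum: 7·-1 + 7·1 + 20·1 + 10·1 + 15·3 + 14·1 + 20·1.

109 98
68 62
88 123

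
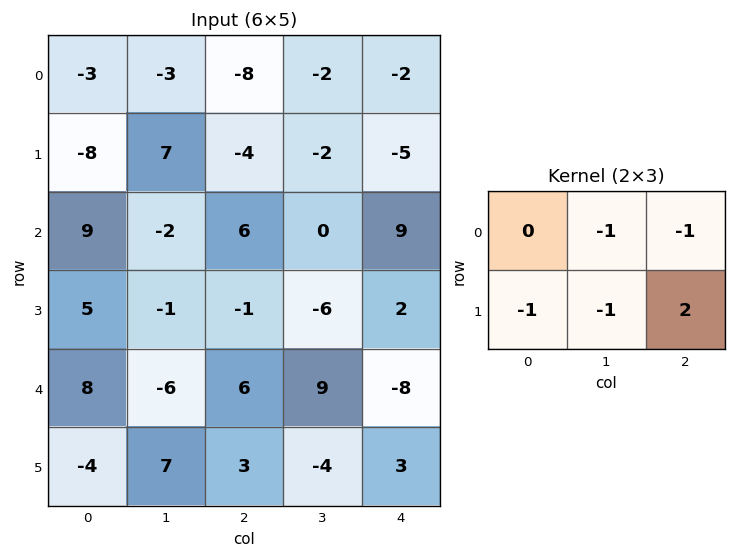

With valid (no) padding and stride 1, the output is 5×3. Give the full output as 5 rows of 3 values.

4 3 0
2 2 19
-10 -16 2
12 25 -27
3 -33 6

Output[0,0]: The receptive field on the input at this output position is [-3 -3 -8 / -8 7 -4]. Elementwise product with the kernel and sum: -3·-1 + -8·-1 + -8·-1 + 7·-1 + -4·2.
Output[0,1]: The receptive field on the input at this output position is [-3 -8 -2 / 7 -4 -2]. Elementwise product with the kernel and sum: -8·-1 + -2·-1 + 7·-1 + -4·-1 + -2·2.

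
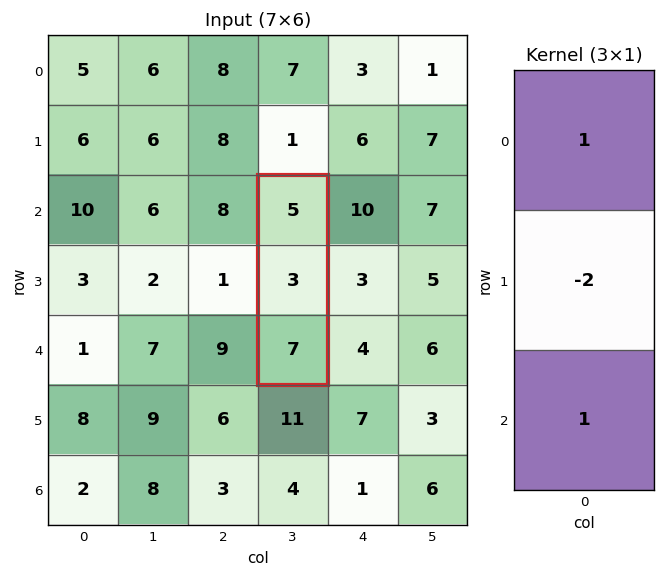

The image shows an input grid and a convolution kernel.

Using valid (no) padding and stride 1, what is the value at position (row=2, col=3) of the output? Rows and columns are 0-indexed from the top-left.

The receptive field on the input at this output position is [5 / 3 / 7]. Elementwise product with the kernel and sum: 5·1 + 3·-2 + 7·1.

6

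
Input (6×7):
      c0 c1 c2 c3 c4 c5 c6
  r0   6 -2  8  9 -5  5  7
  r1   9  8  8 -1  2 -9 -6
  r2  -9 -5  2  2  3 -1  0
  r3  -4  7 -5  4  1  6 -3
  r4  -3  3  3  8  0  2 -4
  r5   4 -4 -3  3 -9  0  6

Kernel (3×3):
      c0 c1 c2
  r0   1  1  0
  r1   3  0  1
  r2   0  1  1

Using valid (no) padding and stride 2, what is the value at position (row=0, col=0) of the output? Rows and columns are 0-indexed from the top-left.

The receptive field on the input at this output position is [6 -2 8 / 9 8 8 / -9 -5 2]. Elementwise product with the kernel and sum: 6·1 + -2·1 + 9·3 + 8·1 + -5·1 + 2·1.

36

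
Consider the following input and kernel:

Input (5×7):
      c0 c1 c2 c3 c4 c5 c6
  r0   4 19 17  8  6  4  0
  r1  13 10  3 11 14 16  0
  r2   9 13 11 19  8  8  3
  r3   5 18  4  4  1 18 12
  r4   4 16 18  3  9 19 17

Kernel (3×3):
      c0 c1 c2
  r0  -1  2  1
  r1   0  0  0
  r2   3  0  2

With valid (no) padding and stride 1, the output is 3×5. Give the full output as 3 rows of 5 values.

Output[0,0]: The receptive field on the input at this output position is [4 19 17 / 13 10 3 / 9 13 11]. Elementwise product with the kernel and sum: 4·-1 + 19·2 + 17·1 + 9·3 + 11·2.
Output[0,1]: The receptive field on the input at this output position is [19 17 8 / 10 3 11 / 13 11 19]. Elementwise product with the kernel and sum: 19·-1 + 17·2 + 8·1 + 13·3 + 19·2.

100 100 54 81 32
33 69 47 81 45
76 82 107 52 72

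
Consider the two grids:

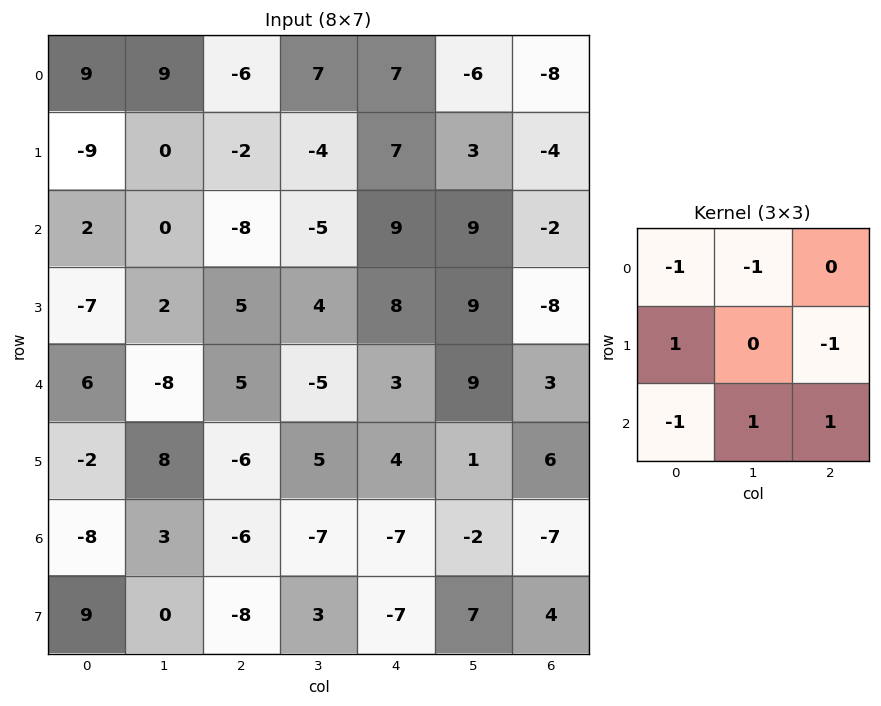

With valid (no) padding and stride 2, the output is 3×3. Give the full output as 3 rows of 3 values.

Output[0,0]: The receptive field on the input at this output position is [9 9 -6 / -9 0 -2 / 2 0 -8]. Elementwise product with the kernel and sum: 9·-1 + 9·-1 + -9·1 + -2·-1 + 2·-1 + 0·1 + -8·1.
Output[0,1]: The receptive field on the input at this output position is [-6 7 7 / -2 -4 7 / -8 -5 9]. Elementwise product with the kernel and sum: -6·-1 + 7·-1 + -2·1 + 7·-1 + -8·-1 + -5·1 + 9·1.

-35 2 8
-23 3 7
11 -18 -16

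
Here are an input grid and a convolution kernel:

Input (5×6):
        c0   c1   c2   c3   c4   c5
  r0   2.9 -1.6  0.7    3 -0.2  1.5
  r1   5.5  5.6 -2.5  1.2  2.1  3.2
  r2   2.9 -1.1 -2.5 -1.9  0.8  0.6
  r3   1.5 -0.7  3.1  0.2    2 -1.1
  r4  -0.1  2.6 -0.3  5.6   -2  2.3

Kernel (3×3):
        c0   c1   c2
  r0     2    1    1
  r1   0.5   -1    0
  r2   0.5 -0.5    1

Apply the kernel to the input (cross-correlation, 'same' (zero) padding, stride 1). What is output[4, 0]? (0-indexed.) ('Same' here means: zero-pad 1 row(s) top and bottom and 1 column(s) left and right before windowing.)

0.9

The receptive field on the zero-padded input at this output position is [0 1.5 -0.7 / 0 -0.1 2.6 / 0 0 0]. Elementwise product with the kernel and sum: 0·2 + 1.5·1 + -0.7·1 + 0·0.5 + -0.1·-1 + 0·0.5 + 0·-0.5 + 0·1.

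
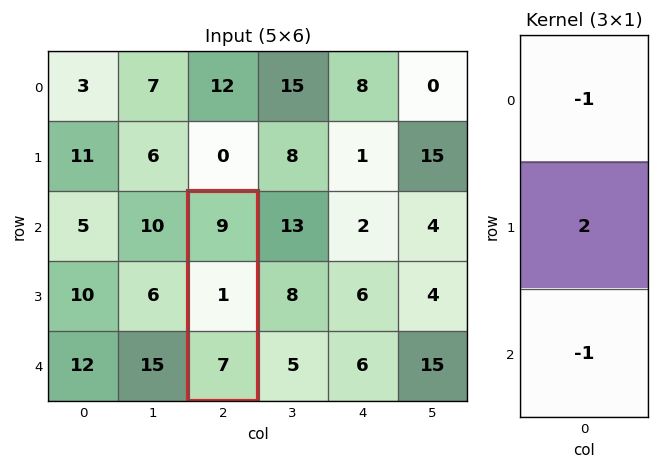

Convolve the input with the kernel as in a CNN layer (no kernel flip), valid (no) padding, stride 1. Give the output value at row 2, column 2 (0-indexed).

The receptive field on the input at this output position is [9 / 1 / 7]. Elementwise product with the kernel and sum: 9·-1 + 1·2 + 7·-1.

-14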